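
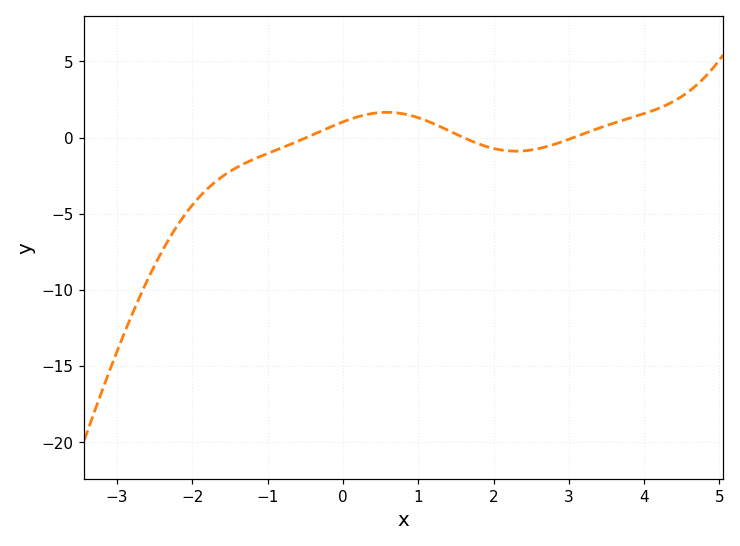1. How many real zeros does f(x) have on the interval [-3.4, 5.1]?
3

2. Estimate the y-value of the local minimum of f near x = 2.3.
-0.888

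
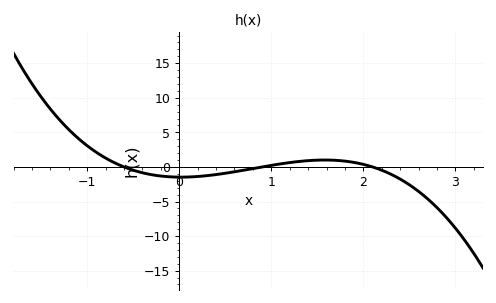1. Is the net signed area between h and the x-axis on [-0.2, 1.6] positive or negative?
negative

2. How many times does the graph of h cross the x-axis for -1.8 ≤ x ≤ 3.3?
3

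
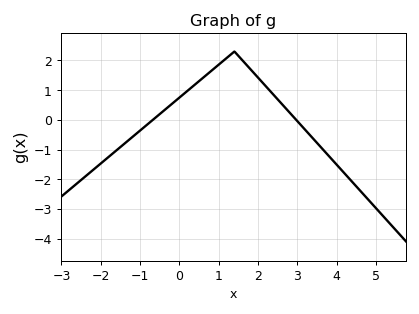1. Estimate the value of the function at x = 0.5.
1.3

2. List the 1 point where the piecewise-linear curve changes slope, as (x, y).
(1.4, 2.3)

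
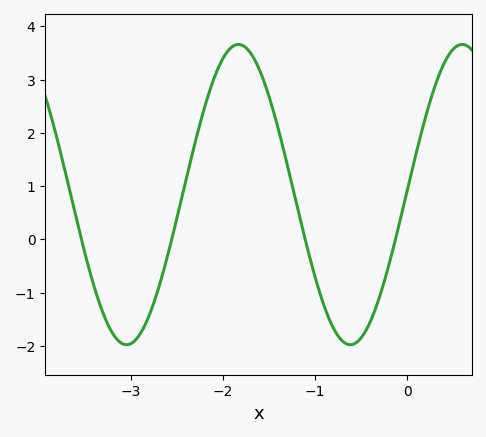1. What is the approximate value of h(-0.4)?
-1.5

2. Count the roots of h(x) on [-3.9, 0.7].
4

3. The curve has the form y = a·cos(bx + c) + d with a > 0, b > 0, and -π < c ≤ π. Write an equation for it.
y = 2.82cos(2.6x - 1.5) + 0.84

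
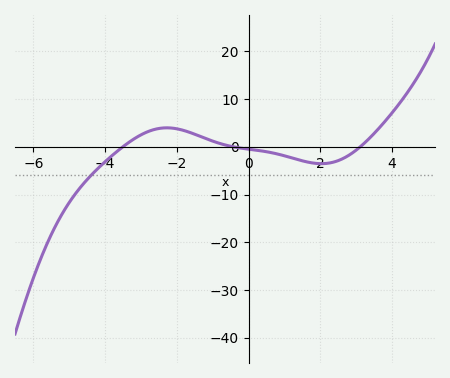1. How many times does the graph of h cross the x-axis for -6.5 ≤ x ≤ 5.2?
3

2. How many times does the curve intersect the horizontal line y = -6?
1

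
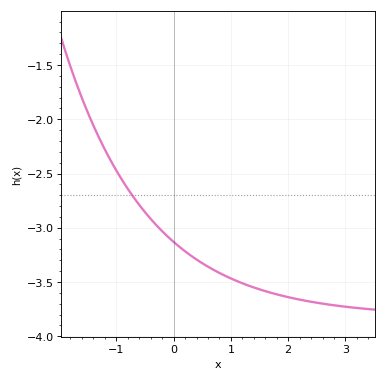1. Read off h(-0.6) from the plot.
-2.79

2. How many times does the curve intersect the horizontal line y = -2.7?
1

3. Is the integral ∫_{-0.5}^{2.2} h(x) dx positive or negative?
negative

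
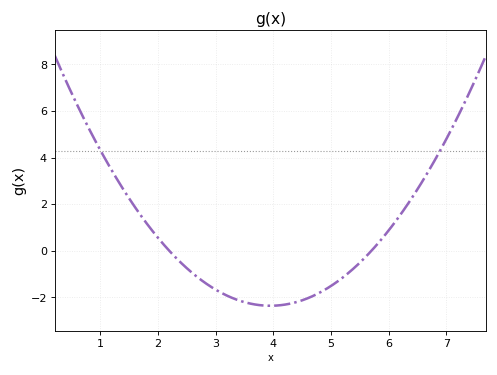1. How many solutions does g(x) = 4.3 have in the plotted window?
2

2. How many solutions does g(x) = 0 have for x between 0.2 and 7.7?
2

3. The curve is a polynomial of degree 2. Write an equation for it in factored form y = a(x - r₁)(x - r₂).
y = 0.77(x - 2.2)(x - 5.7)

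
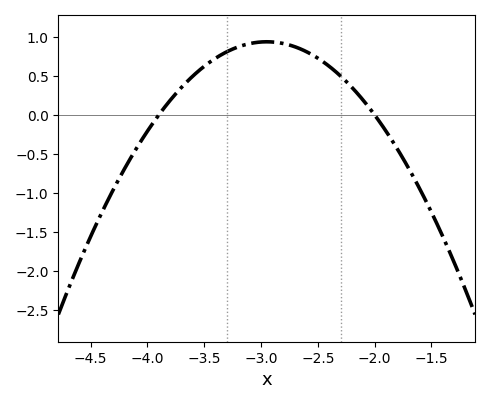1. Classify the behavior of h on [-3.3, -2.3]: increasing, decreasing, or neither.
neither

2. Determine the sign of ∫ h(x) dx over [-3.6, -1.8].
positive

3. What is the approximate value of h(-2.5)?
0.728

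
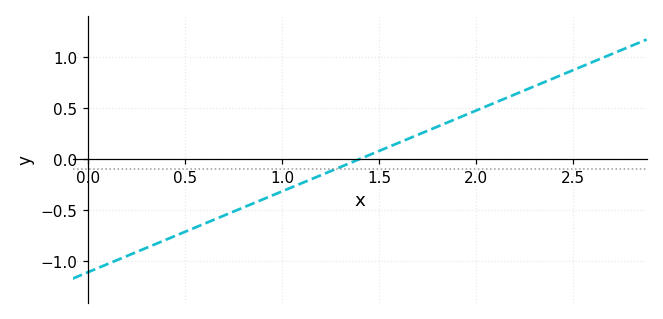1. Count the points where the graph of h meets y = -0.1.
1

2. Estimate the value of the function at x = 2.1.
0.55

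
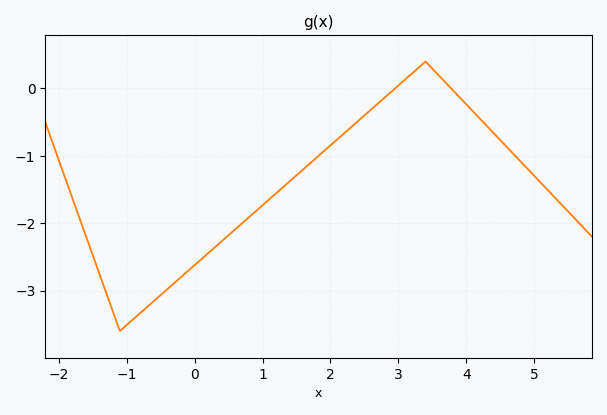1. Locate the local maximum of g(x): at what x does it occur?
3.4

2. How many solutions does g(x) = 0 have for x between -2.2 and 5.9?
2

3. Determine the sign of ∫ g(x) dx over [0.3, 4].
negative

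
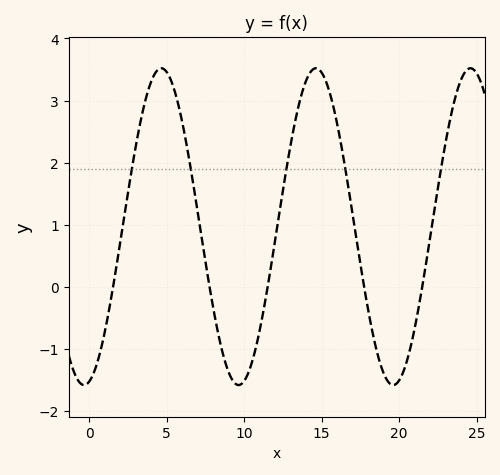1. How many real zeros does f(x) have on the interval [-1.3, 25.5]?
5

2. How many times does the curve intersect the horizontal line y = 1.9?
5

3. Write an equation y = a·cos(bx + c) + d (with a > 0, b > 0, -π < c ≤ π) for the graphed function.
y = 2.55cos(0.63x - 2.9) + 0.97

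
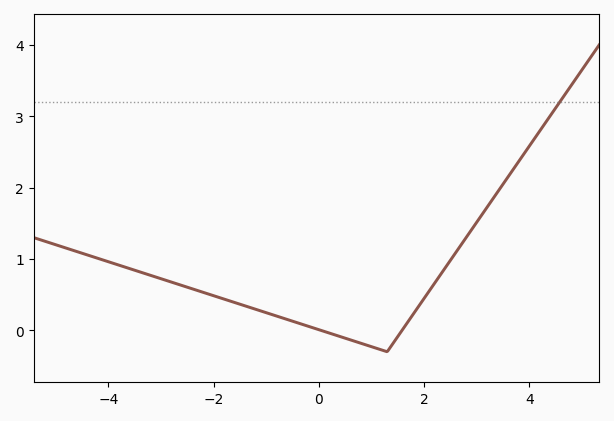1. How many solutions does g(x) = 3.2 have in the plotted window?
1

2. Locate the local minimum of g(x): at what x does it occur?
1.3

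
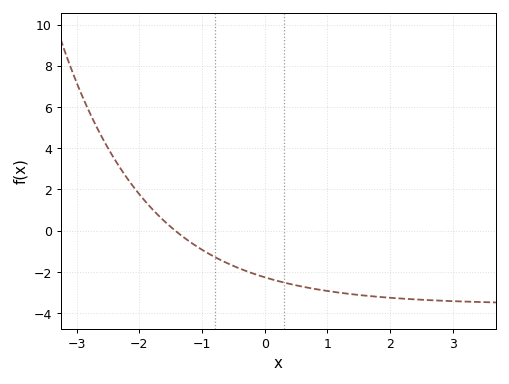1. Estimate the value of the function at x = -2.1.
2.16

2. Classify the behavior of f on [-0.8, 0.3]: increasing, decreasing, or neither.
decreasing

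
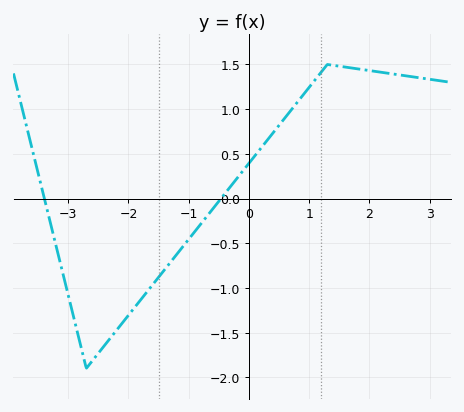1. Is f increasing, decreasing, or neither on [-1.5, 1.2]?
increasing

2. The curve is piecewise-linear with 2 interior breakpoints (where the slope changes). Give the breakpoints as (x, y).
(-2.7, -1.9); (1.3, 1.5)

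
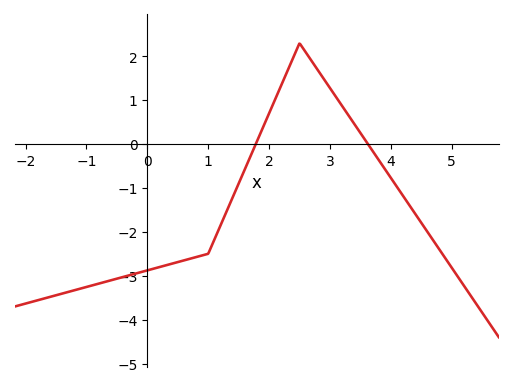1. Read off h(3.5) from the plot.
0.254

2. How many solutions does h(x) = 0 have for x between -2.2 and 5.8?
2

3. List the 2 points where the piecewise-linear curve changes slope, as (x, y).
(1, -2.5); (2.5, 2.3)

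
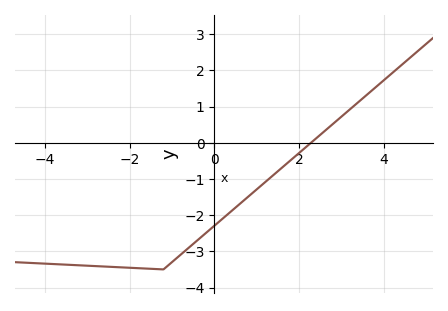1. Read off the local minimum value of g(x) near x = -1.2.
-3.5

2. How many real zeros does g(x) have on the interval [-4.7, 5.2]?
1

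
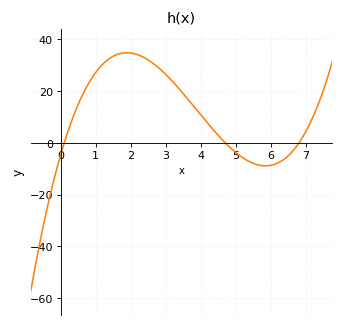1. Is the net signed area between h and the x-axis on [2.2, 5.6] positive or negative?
positive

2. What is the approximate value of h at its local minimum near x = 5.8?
-8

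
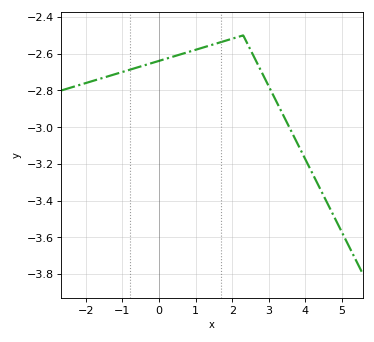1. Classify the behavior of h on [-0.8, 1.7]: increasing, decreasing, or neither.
increasing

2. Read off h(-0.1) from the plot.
-2.64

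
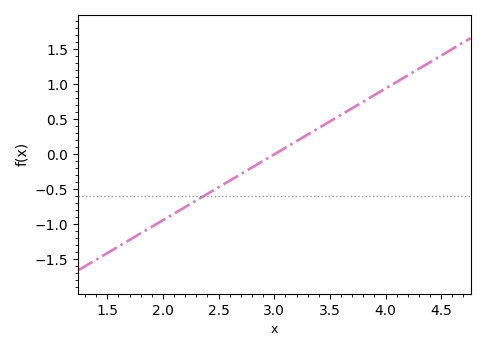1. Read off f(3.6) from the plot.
0.55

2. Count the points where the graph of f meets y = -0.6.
1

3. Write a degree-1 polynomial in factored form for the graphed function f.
y = 0.94(x - 3)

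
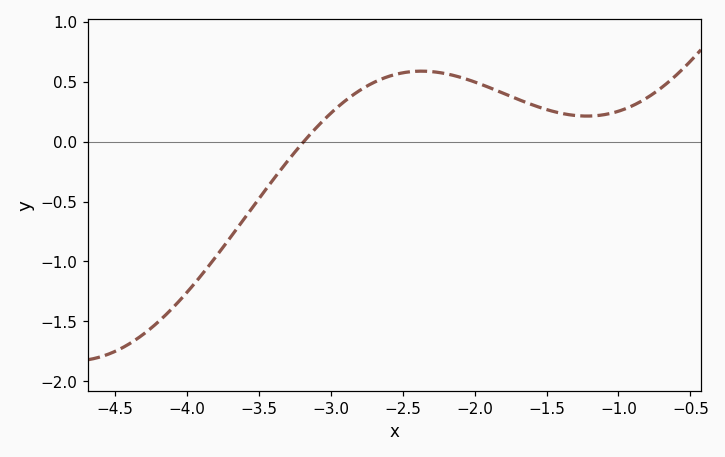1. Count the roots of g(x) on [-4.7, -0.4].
1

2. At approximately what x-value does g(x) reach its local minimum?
-1.22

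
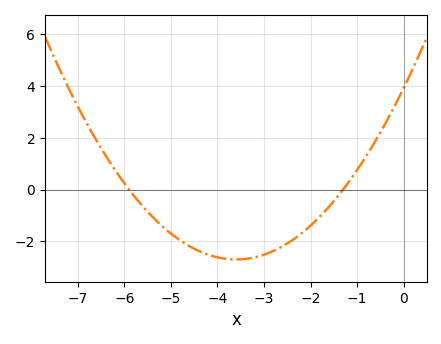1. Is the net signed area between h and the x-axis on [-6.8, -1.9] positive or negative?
negative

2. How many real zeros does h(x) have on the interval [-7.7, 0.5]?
2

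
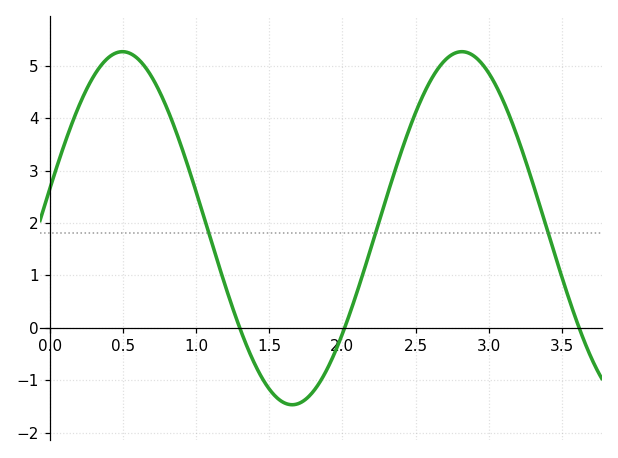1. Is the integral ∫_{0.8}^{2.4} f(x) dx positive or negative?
positive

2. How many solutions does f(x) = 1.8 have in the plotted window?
3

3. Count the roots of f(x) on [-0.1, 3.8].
3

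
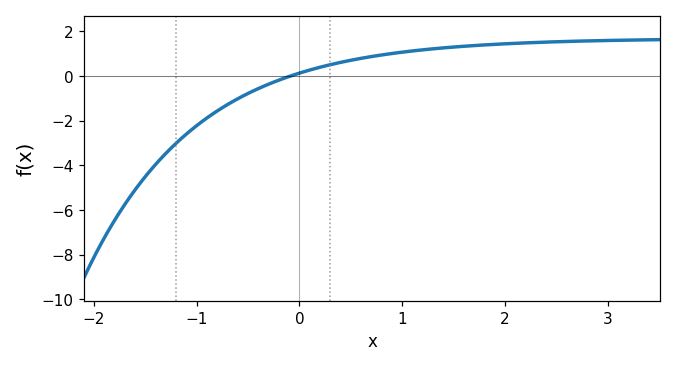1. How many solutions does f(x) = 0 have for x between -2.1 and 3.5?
1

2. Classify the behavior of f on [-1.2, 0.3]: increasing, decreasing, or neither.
increasing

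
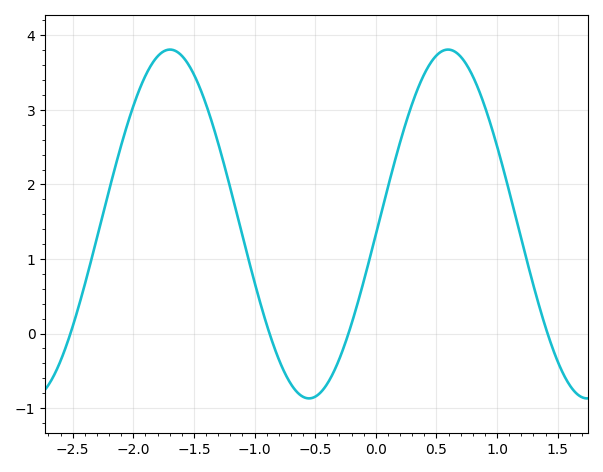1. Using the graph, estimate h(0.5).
3.73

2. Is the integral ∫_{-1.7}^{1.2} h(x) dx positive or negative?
positive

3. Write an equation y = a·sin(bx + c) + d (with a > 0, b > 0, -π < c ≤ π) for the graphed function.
y = 2.34sin(2.74x - 0.06) + 1.47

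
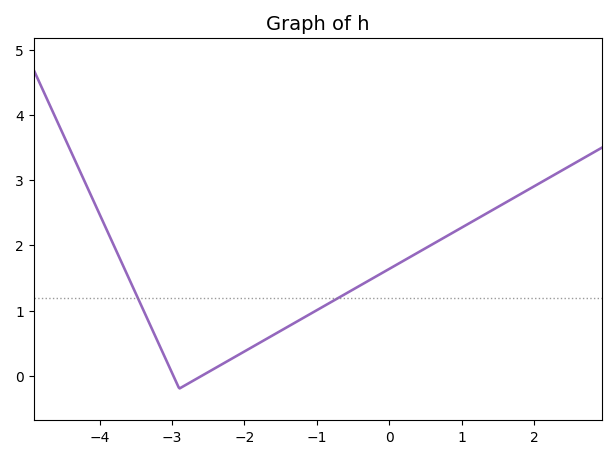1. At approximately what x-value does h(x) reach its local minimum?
-2.9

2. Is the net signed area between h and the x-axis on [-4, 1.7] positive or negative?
positive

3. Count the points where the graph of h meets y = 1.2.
2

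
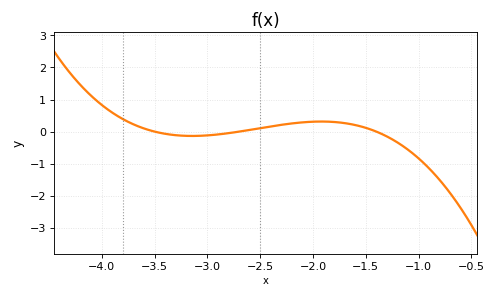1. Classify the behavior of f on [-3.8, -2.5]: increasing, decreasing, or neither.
neither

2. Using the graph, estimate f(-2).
0.3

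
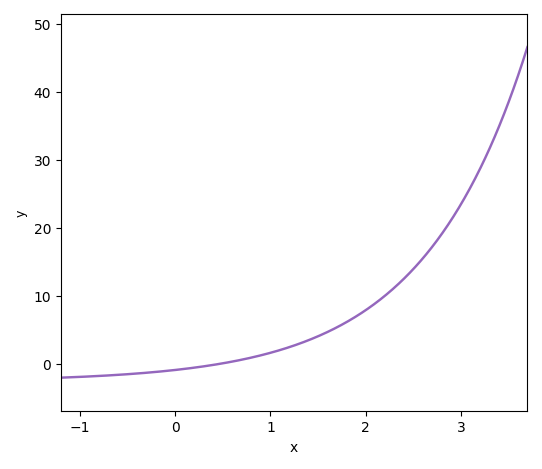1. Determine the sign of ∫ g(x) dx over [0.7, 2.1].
positive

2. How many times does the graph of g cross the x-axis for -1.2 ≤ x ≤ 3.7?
1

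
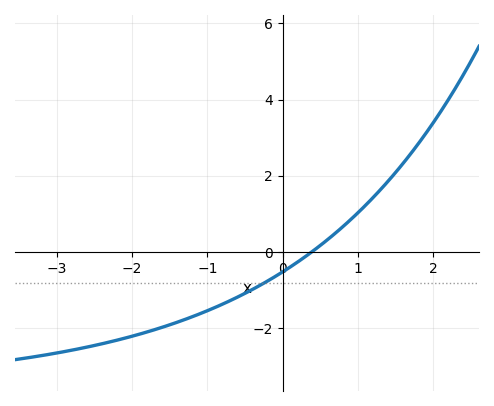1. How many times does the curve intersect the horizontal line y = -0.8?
1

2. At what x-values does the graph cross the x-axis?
0.4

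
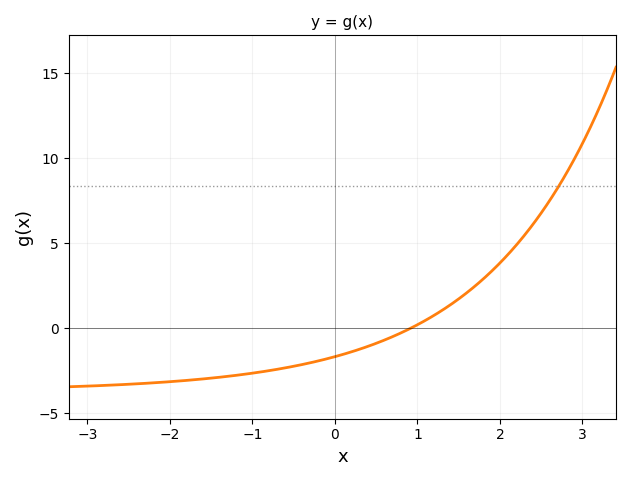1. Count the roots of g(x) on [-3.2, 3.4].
1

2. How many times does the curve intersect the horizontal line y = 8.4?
1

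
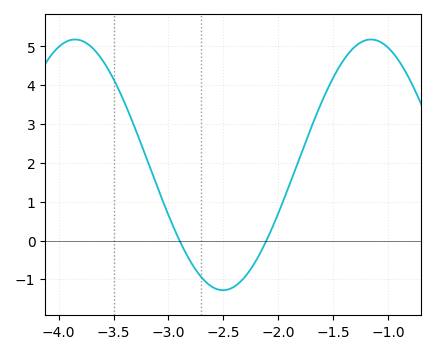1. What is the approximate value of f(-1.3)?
5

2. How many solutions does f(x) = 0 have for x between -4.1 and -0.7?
2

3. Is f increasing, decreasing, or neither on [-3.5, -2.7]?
decreasing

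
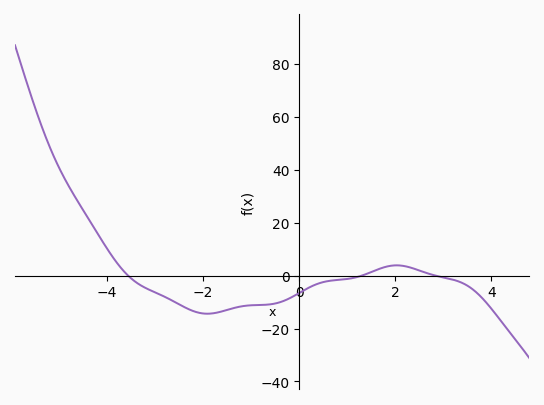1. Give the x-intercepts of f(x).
-3.56, 1.3, 2.84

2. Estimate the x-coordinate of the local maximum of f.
2.03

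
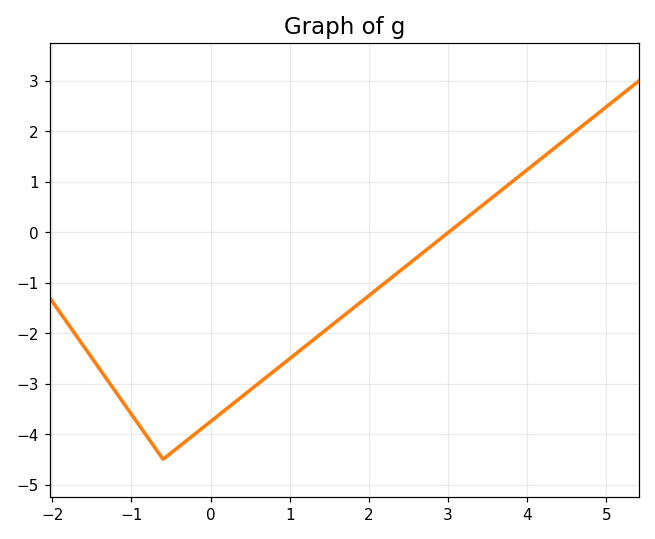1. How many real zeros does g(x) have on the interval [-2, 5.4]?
1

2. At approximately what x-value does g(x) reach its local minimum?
-0.599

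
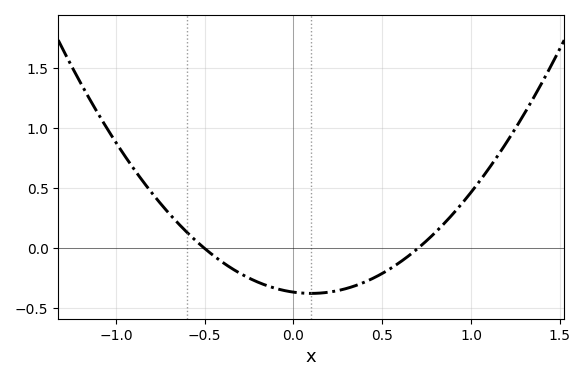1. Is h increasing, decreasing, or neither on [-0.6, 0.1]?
decreasing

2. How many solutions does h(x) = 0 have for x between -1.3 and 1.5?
2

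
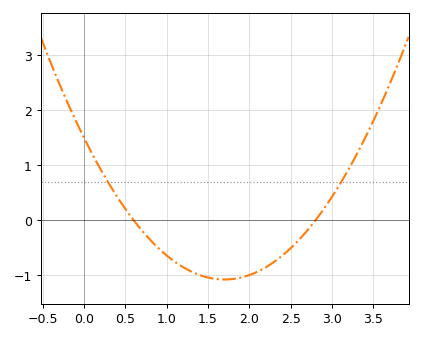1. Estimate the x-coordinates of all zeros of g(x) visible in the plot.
0.6, 2.8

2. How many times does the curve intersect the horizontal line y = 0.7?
2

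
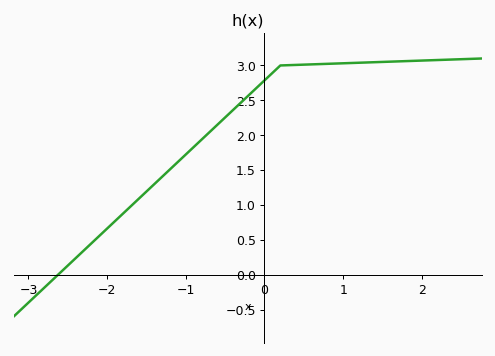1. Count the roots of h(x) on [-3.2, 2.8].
1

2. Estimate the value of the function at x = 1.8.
3.06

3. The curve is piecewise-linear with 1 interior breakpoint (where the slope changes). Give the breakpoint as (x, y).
(0.2, 3)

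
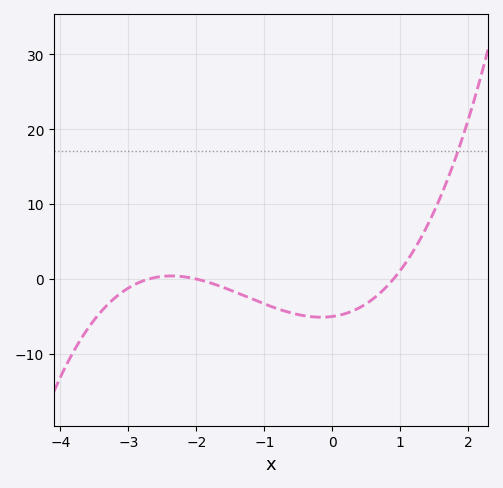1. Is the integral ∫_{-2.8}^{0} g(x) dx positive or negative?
negative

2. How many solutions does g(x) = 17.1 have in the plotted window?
1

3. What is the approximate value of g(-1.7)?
-0.803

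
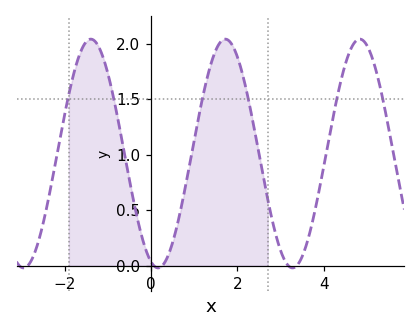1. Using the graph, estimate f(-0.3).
0.4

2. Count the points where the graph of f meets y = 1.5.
6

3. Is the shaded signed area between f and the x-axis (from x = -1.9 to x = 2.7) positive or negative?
positive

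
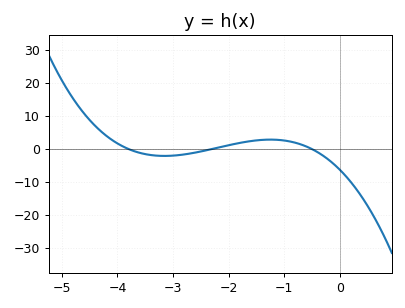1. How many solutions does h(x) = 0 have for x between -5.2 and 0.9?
3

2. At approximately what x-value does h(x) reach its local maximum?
-1.24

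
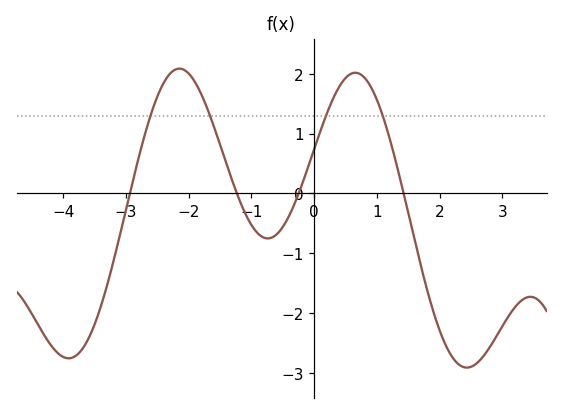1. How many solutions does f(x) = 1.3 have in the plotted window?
4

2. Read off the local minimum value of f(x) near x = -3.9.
-2.75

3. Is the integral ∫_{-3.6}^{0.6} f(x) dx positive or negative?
positive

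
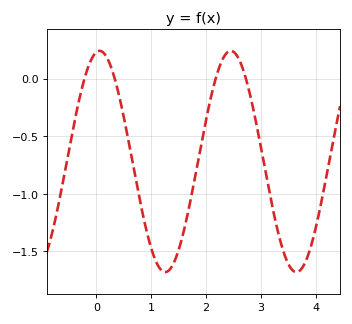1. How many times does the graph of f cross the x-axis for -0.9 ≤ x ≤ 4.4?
4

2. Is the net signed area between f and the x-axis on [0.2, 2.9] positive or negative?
negative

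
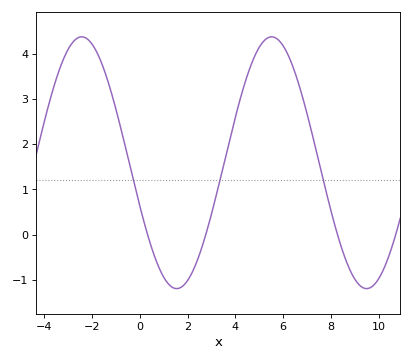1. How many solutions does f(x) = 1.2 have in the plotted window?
3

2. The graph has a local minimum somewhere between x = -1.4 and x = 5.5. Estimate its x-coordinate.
1.6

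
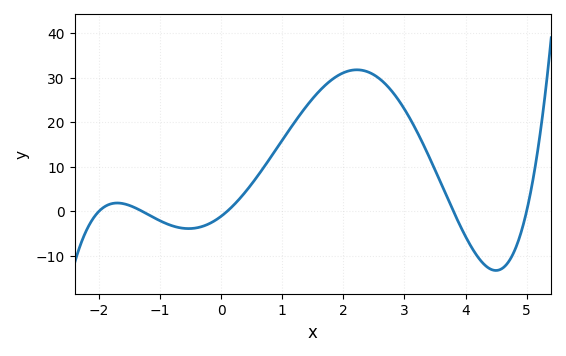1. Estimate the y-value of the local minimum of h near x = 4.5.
-13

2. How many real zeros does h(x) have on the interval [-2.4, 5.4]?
5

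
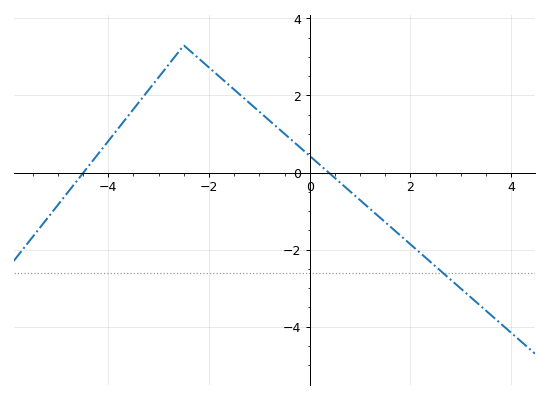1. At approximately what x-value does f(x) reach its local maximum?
-2.5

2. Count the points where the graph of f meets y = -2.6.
1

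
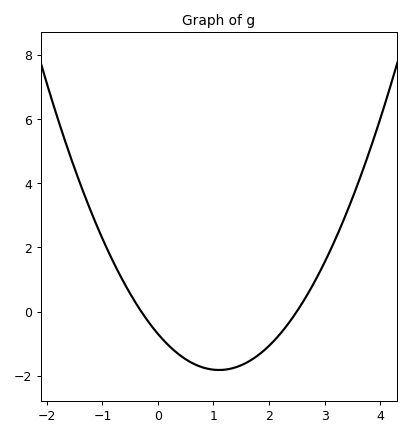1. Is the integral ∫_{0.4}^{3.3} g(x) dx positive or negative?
negative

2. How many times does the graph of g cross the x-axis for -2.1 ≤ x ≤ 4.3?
2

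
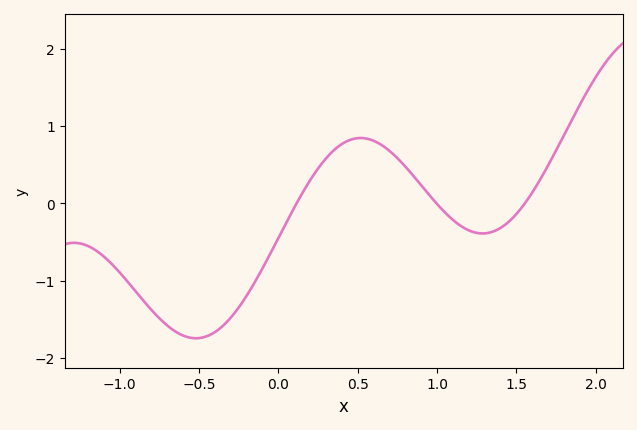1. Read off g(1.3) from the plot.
-0.389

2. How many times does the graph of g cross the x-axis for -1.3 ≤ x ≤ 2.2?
3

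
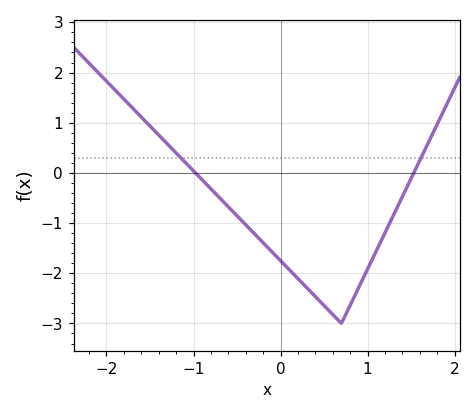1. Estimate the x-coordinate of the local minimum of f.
0.699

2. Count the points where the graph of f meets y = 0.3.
2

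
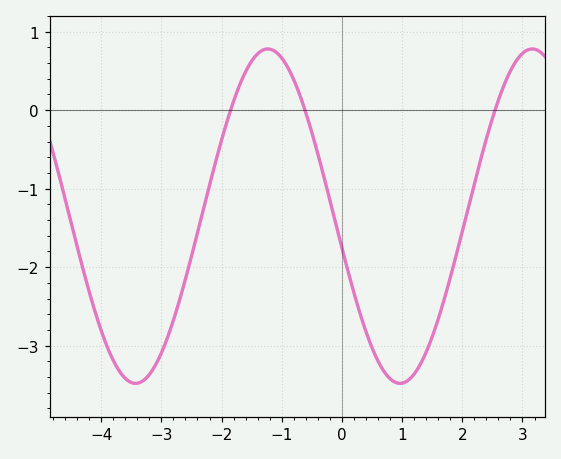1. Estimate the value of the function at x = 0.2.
-2.3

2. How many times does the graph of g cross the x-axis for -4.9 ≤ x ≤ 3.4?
3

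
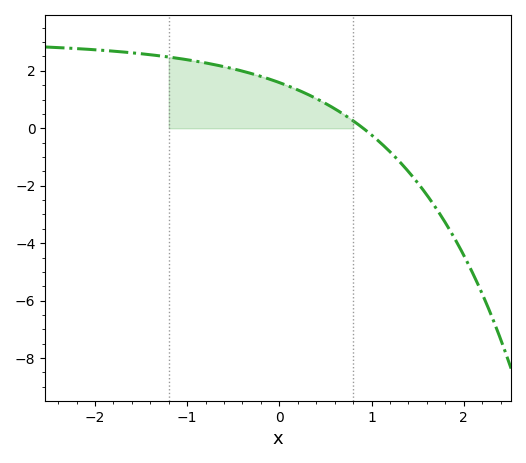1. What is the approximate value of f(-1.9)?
2.71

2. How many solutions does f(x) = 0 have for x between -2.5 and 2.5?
1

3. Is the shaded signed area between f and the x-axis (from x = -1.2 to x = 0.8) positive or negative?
positive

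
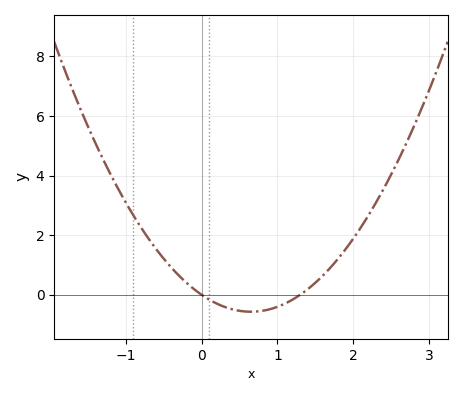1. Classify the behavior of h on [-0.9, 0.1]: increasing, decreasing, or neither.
decreasing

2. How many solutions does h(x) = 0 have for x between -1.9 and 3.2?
2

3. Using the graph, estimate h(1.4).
0.189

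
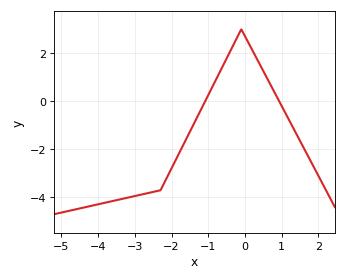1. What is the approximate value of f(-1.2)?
-0.4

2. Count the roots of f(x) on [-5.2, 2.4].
2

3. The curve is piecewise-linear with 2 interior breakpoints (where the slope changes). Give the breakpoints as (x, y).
(-2.3, -3.7); (-0.1, 3)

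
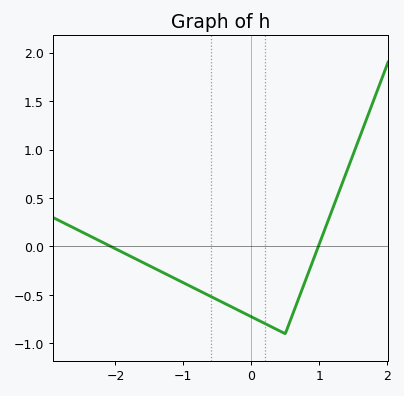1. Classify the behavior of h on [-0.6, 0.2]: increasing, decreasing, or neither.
decreasing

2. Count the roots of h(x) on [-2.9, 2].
2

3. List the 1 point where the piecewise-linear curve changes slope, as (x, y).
(0.5, -0.9)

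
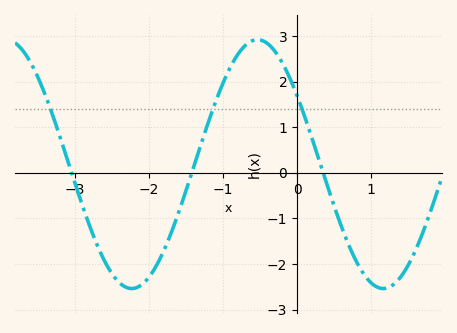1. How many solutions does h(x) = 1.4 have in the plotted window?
3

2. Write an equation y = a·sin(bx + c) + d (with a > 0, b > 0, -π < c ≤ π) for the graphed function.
y = 2.73sin(1.9x + 2.6) + 0.19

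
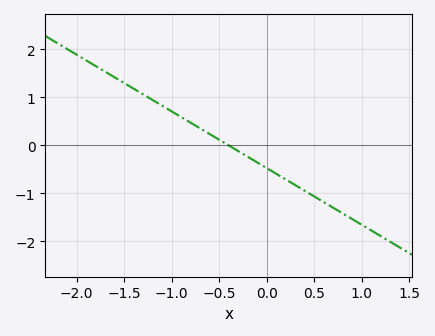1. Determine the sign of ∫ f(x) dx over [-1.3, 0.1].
positive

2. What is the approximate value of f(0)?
-0.5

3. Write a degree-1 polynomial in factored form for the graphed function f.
y = -1.18(x + 0.4)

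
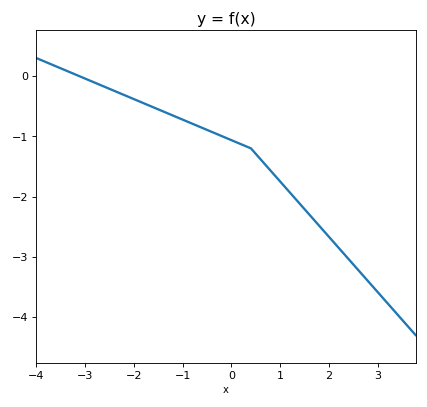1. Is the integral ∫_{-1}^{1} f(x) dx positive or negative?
negative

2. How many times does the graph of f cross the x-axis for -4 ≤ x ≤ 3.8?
1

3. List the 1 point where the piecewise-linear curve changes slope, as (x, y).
(0.4, -1.2)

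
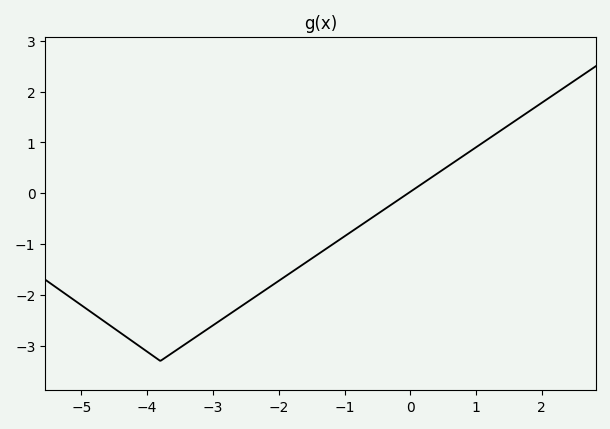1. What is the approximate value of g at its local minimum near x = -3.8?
-3.3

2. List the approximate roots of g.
0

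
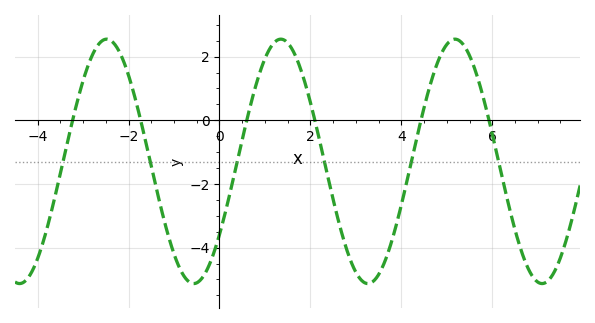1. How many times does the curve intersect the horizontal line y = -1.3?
6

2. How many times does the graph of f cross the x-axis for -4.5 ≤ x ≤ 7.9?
6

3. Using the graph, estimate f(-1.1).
-3.75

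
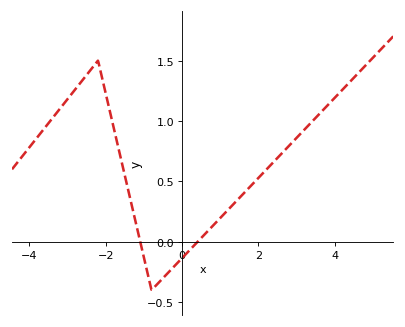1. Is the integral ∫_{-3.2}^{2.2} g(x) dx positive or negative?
positive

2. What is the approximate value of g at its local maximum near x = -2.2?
1.5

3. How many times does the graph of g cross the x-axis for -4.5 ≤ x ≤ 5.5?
2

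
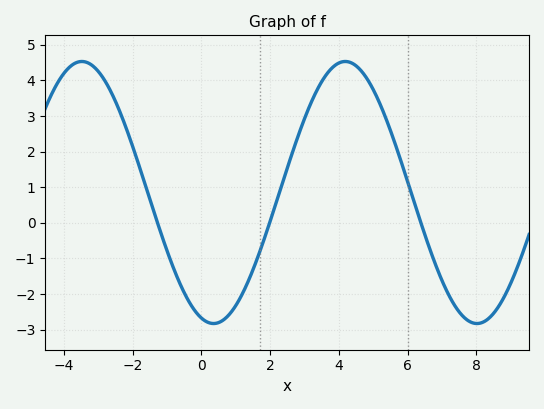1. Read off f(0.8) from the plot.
-2.59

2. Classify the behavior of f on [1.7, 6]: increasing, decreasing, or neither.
neither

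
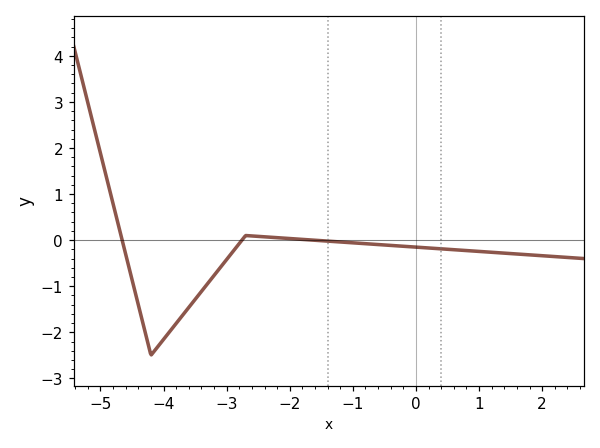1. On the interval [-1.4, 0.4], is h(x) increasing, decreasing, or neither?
decreasing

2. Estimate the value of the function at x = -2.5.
0.1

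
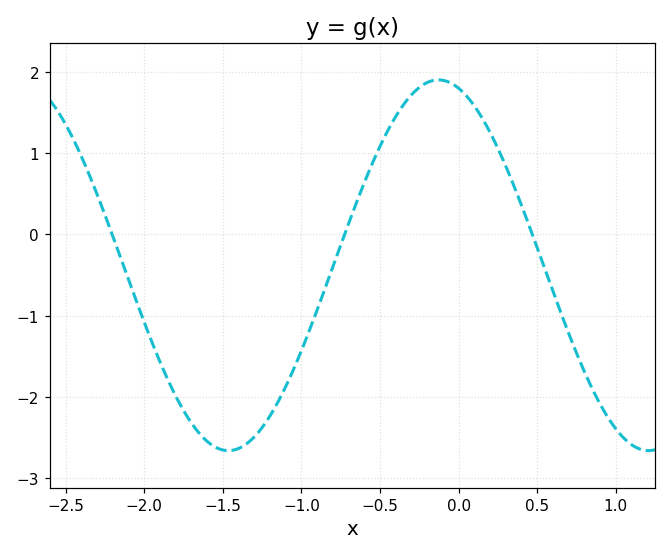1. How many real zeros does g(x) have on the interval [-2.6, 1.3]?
3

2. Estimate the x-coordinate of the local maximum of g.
-0.1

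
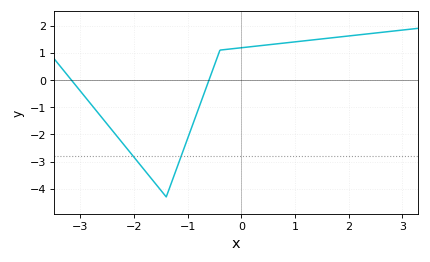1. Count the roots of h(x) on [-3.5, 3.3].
2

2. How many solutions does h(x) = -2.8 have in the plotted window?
2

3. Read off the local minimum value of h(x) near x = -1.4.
-4.3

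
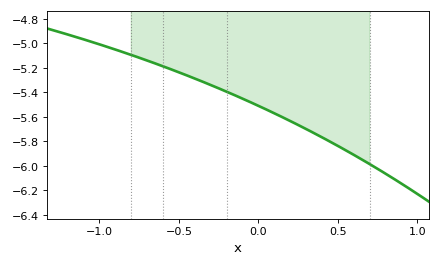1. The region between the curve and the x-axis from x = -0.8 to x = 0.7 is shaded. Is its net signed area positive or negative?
negative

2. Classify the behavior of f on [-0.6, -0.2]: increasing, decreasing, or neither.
decreasing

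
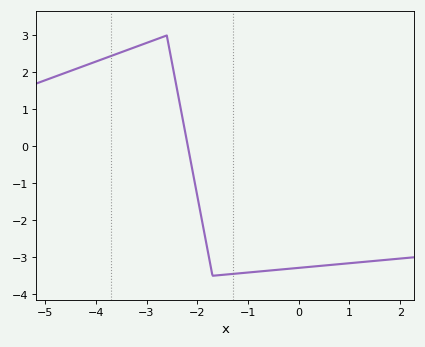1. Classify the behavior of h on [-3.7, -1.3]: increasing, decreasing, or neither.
neither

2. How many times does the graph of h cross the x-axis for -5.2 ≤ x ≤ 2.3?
1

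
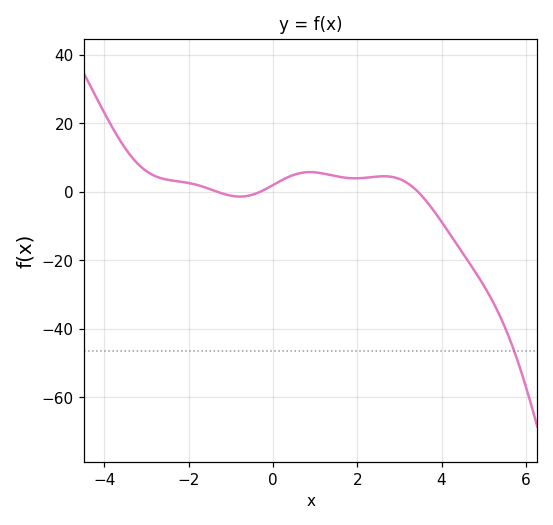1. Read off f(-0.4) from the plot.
-0.5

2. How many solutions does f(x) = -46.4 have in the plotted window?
1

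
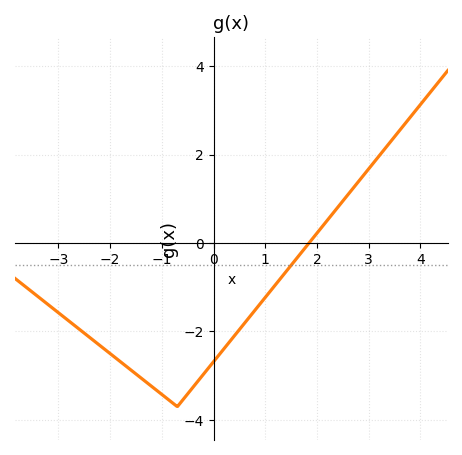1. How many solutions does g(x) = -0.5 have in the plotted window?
1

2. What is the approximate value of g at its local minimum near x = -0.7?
-3.6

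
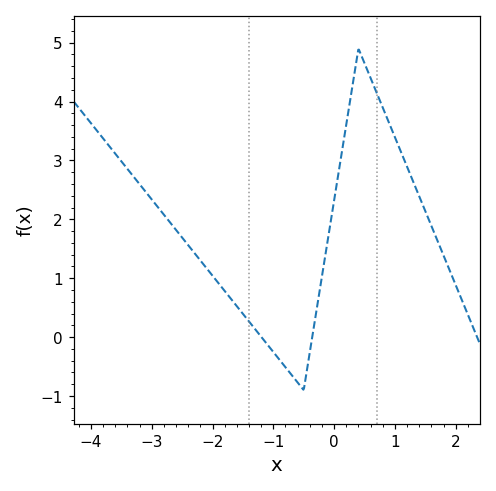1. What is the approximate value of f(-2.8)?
2.08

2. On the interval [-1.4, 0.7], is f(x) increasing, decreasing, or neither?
neither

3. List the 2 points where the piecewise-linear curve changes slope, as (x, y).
(-0.5, -0.9); (0.4, 4.9)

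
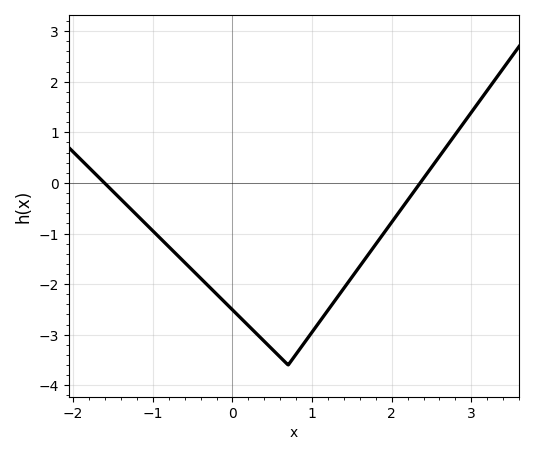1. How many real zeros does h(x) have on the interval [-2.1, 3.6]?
2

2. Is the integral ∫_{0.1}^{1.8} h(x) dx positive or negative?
negative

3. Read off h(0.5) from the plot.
-3.3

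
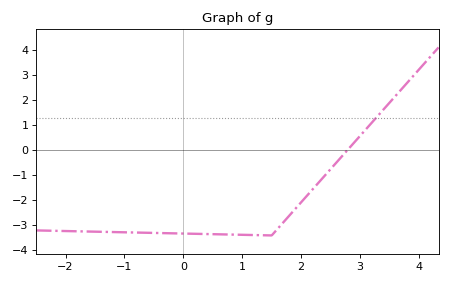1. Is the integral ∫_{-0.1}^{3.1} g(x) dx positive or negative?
negative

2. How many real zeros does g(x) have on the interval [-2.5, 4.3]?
1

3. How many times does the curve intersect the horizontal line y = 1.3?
1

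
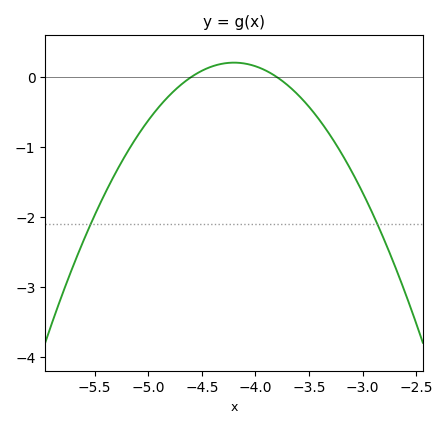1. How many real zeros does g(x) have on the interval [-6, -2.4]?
2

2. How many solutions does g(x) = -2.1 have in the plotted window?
2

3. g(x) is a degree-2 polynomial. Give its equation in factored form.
y = -1.29(x + 4.6)(x + 3.8)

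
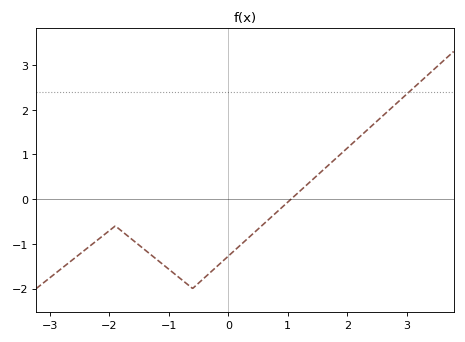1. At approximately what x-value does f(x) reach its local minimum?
-0.6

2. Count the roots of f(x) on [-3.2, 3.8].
1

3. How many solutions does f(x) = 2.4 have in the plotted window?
1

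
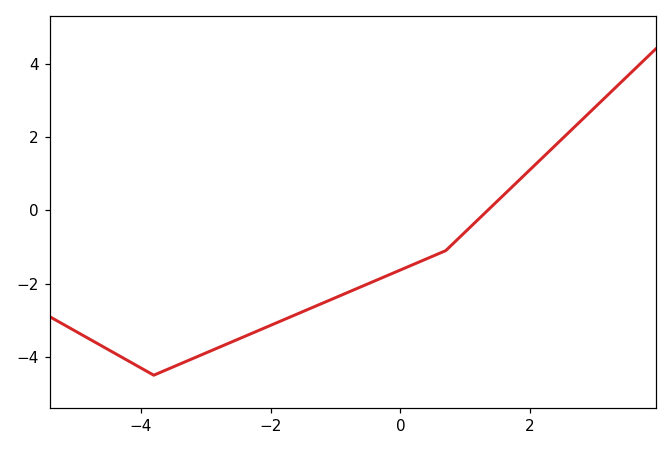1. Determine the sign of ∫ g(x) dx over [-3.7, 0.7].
negative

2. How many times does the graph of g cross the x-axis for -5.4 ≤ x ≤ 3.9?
1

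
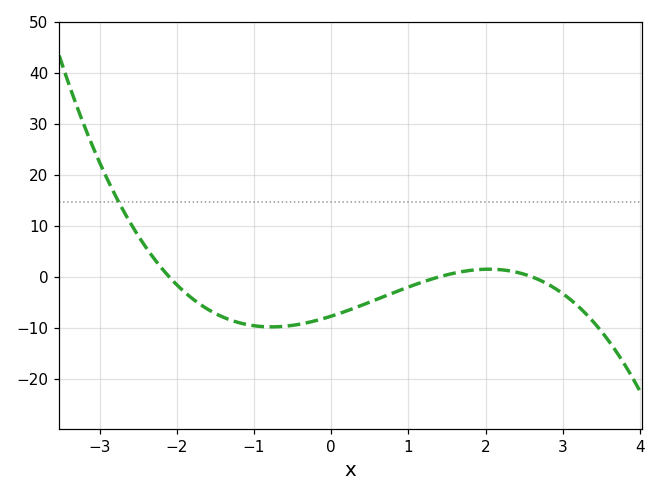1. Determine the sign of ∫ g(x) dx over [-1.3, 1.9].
negative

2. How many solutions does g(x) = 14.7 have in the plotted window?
1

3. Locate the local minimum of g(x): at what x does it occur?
-0.777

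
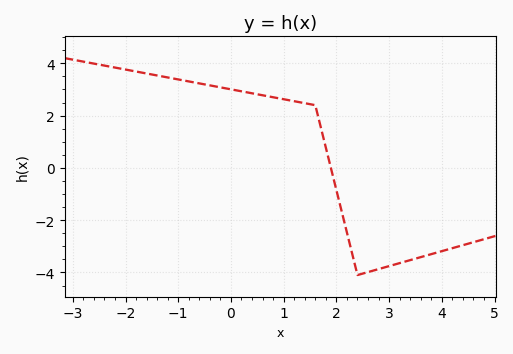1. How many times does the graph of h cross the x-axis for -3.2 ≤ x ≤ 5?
1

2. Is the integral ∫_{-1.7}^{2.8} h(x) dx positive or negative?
positive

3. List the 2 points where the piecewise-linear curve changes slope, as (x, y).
(1.6, 2.4); (2.4, -4.1)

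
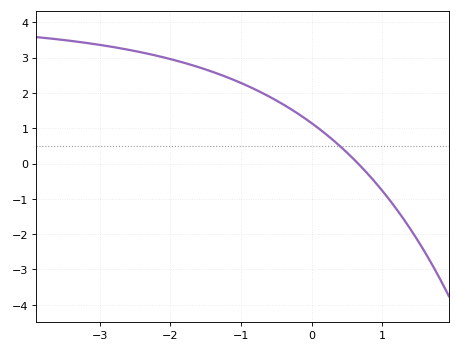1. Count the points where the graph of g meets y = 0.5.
1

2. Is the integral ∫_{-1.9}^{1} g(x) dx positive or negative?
positive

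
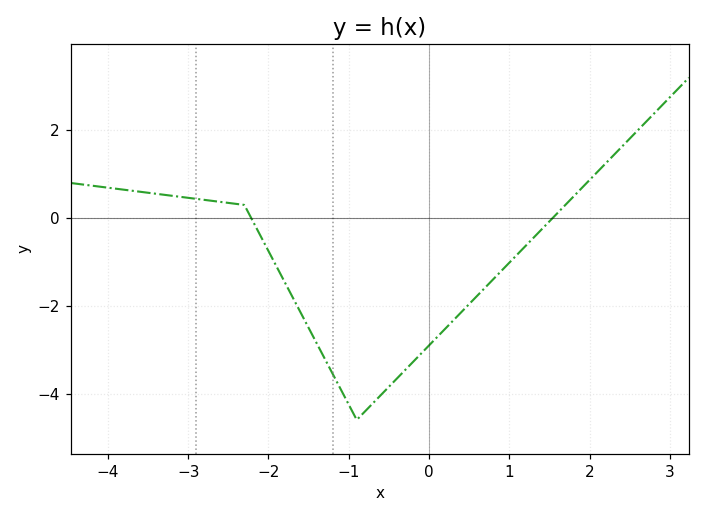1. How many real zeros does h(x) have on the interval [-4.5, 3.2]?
2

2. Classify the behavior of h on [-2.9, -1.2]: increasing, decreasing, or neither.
decreasing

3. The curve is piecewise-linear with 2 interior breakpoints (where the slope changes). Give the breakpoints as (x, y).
(-2.3, 0.3); (-0.9, -4.6)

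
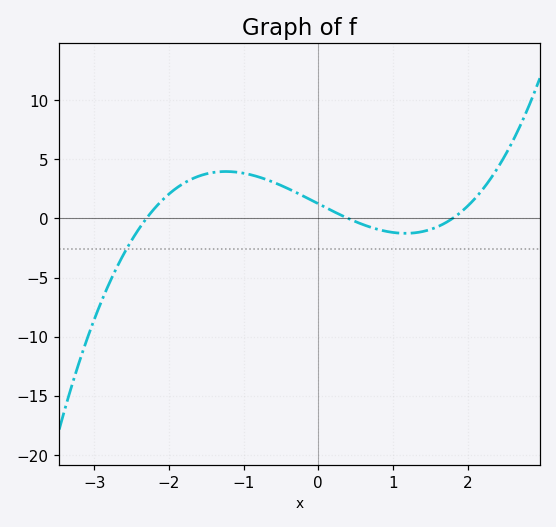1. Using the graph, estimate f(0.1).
0.918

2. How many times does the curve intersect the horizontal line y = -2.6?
1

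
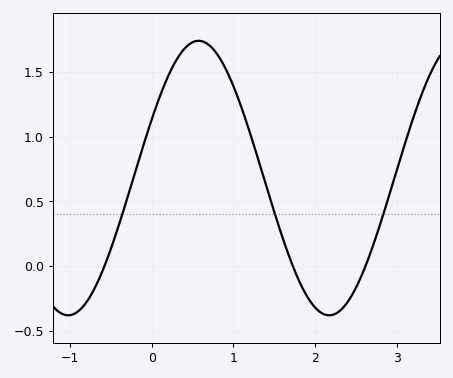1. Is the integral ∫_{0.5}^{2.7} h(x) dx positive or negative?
positive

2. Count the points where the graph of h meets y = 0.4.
3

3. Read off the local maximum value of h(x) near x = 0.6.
1.74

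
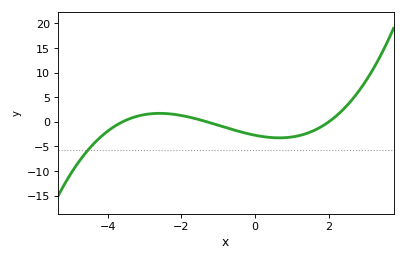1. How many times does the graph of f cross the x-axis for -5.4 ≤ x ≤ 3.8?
3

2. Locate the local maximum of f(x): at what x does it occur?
-2.59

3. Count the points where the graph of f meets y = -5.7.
1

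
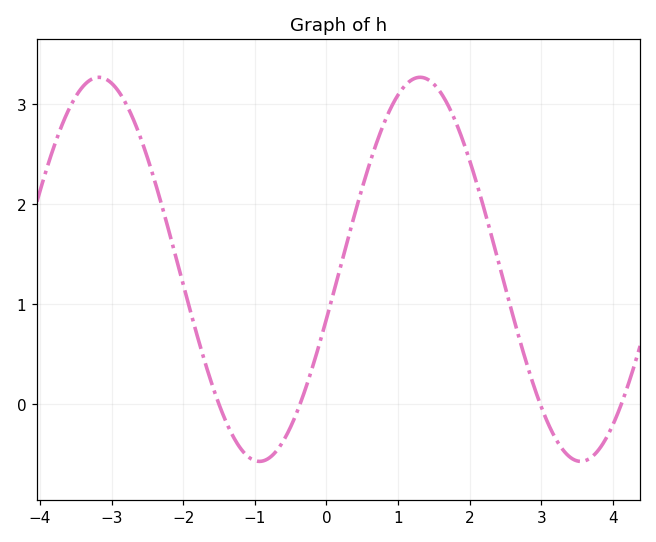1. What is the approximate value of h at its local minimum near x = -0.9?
-0.6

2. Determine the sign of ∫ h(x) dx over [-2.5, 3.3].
positive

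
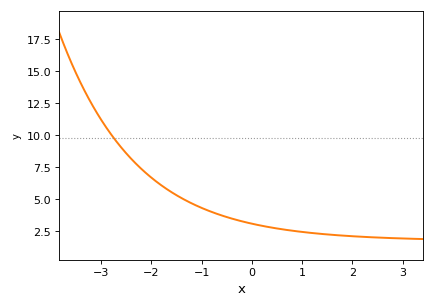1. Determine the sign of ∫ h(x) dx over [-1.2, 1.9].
positive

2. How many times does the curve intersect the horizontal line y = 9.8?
1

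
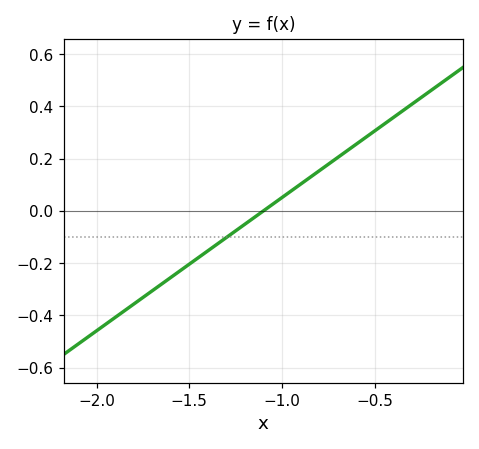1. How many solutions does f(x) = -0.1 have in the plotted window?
1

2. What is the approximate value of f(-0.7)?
0.204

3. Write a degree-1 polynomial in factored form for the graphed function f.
y = 0.51(x + 1.1)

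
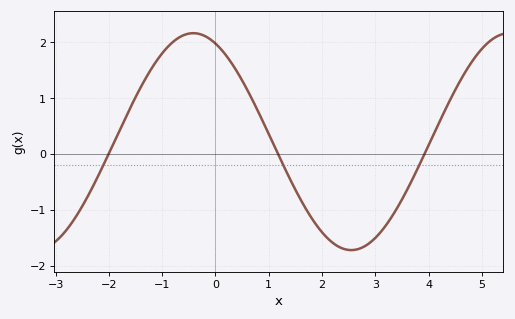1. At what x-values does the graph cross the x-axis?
-2, 1.17, 3.92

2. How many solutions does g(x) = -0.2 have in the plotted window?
3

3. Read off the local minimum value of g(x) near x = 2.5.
-1.72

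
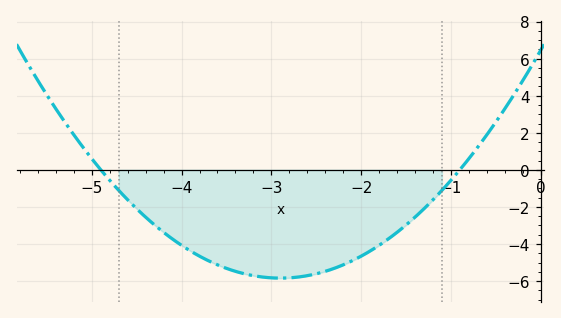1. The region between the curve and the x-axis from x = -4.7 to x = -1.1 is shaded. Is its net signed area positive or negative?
negative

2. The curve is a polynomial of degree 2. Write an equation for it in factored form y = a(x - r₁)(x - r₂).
y = 1.46(x + 4.9)(x + 0.9)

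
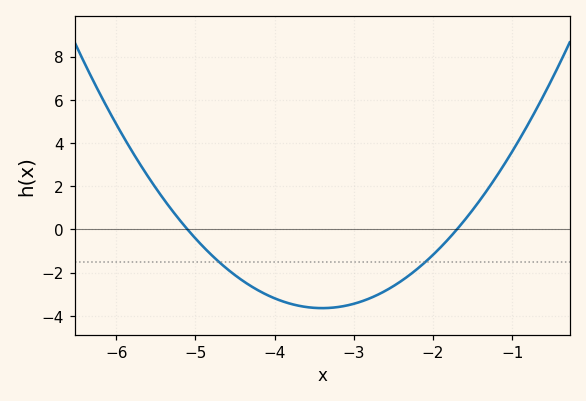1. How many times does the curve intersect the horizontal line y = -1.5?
2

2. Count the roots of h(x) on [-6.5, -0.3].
2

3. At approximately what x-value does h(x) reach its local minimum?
-3.4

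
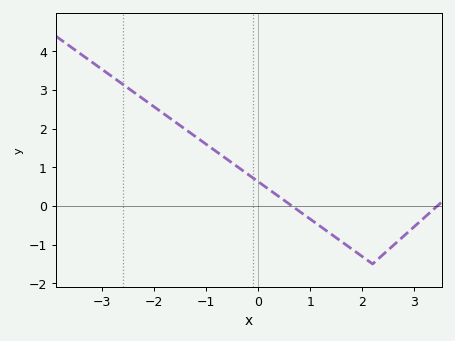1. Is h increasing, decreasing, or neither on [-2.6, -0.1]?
decreasing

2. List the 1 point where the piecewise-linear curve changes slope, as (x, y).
(2.2, -1.5)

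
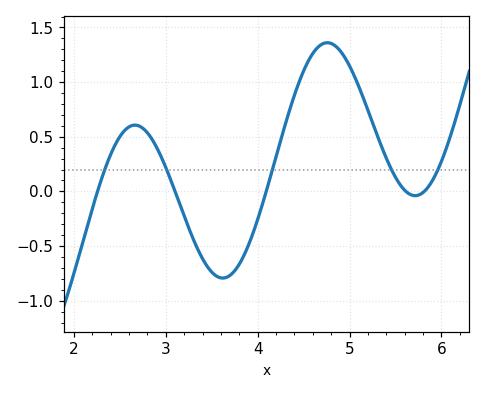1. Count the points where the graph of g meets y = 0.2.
5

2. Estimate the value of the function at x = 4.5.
1.1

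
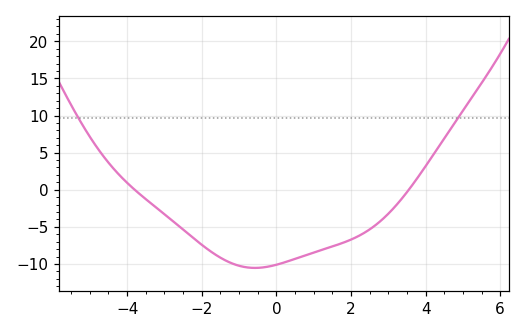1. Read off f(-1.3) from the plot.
-9.68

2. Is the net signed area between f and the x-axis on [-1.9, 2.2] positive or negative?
negative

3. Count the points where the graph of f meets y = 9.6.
2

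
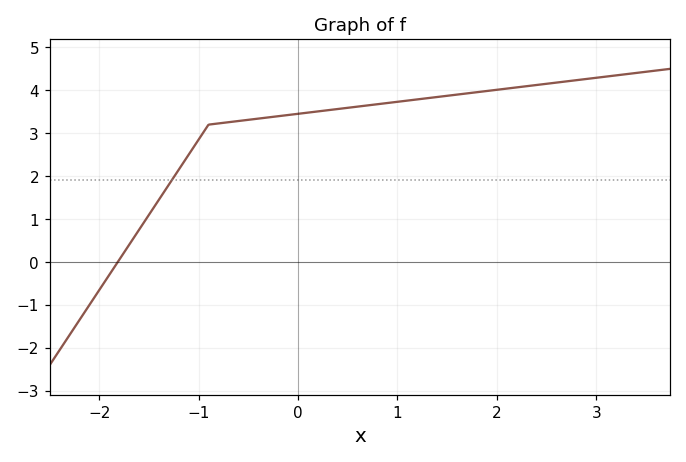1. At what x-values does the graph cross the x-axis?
-1.81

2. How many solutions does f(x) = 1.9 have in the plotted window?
1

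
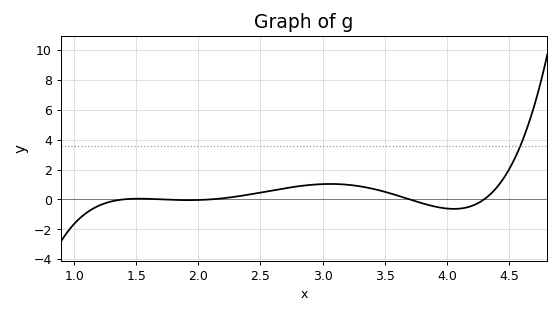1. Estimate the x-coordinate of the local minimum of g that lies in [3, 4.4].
4.06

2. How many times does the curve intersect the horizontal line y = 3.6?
1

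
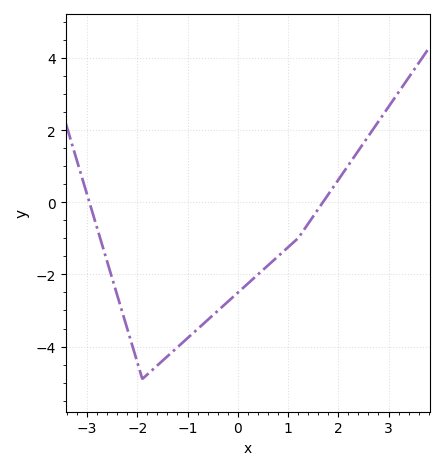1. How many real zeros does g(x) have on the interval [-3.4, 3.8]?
2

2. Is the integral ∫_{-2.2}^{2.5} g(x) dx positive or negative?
negative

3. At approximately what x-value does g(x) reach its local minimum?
-1.9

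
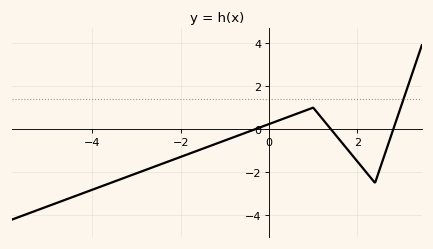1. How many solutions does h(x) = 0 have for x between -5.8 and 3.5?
3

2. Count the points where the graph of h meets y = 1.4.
1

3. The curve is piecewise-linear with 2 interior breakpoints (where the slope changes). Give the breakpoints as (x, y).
(1, 1); (2.4, -2.5)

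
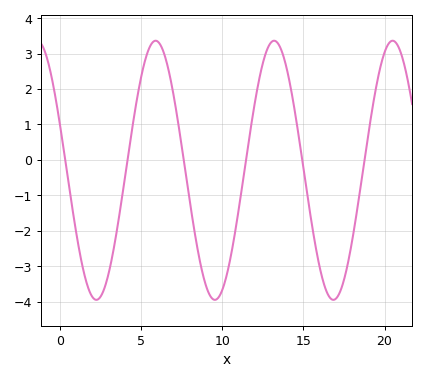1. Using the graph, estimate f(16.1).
-3.2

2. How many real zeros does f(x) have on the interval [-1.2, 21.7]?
6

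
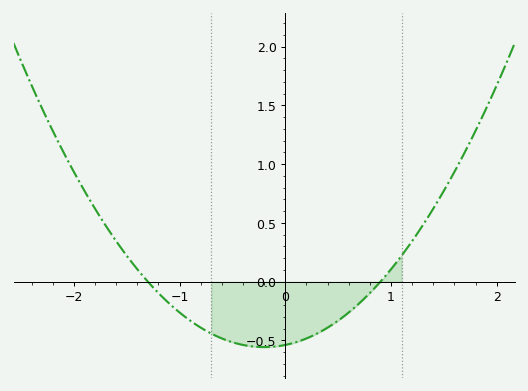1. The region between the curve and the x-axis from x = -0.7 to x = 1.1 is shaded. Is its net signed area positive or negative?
negative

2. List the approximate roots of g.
-1.3, 0.9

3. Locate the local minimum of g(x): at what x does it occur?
-0.2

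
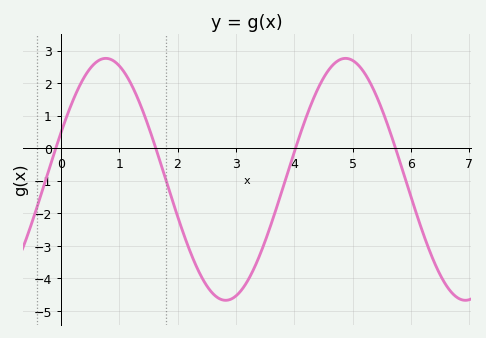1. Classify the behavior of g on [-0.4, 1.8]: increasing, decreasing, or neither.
neither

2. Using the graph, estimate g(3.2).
-4.1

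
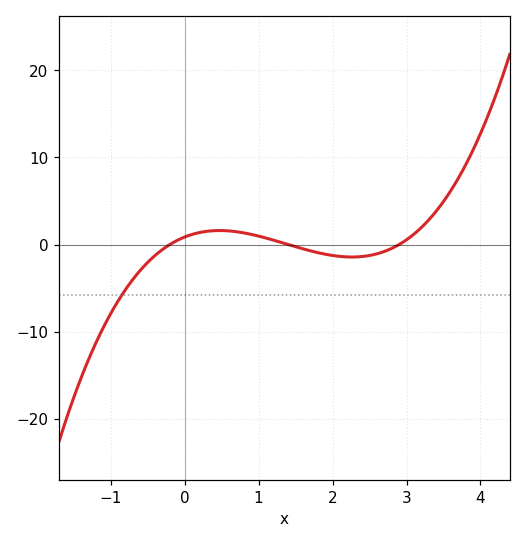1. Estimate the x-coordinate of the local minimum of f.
2.3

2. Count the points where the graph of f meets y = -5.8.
1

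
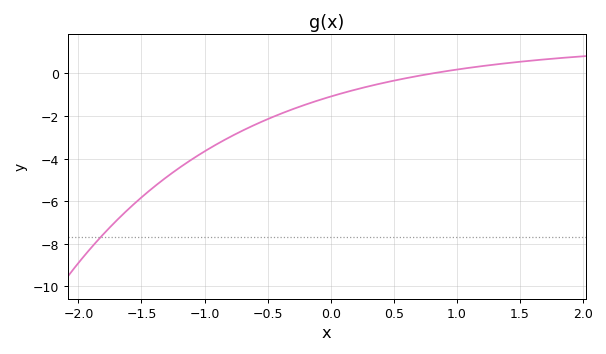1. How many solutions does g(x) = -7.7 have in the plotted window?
1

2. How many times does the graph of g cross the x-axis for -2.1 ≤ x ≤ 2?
1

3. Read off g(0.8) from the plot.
-0.011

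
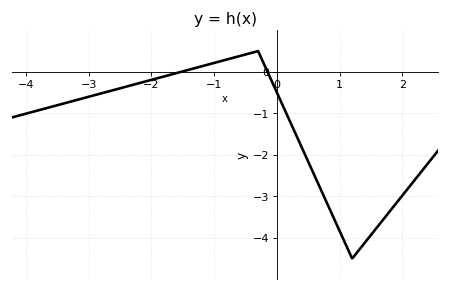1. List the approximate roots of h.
-1.53, -0.15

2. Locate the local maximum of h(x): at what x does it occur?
-0.3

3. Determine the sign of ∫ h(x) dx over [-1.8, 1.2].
negative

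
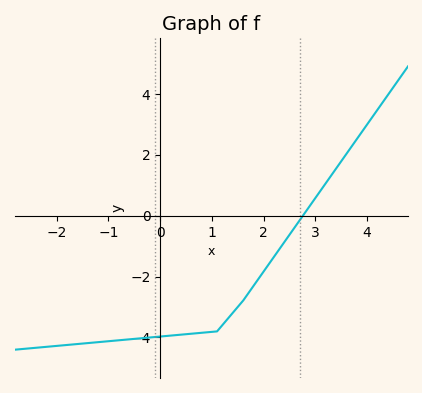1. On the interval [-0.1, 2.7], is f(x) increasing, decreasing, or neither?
increasing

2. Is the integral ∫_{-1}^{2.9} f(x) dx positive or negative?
negative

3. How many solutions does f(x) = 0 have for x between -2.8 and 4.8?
1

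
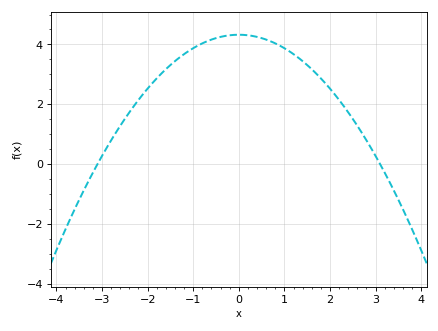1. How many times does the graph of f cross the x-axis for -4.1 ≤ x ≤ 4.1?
2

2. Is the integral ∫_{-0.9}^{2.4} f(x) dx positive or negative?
positive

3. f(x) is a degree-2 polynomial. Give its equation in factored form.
y = -0.45(x + 3.1)(x - 3.1)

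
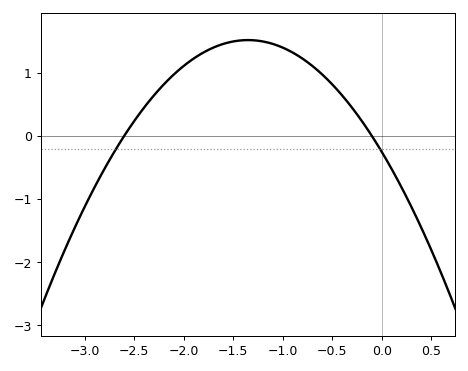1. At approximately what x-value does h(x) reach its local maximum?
-1.4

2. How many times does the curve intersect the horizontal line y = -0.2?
2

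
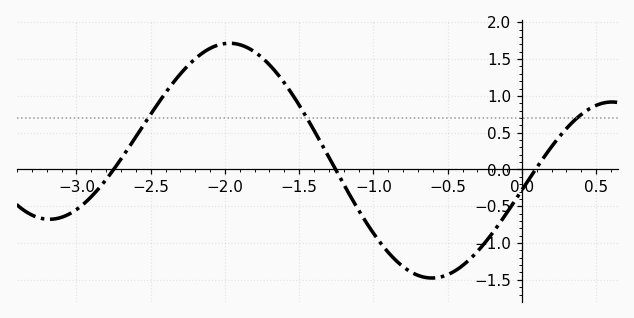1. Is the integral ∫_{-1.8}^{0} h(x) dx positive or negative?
negative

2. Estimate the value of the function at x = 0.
-0.279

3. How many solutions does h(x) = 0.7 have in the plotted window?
3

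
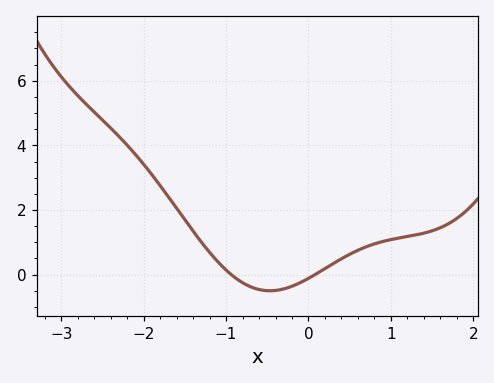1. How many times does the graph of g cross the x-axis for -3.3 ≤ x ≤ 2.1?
2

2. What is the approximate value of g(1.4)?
1.28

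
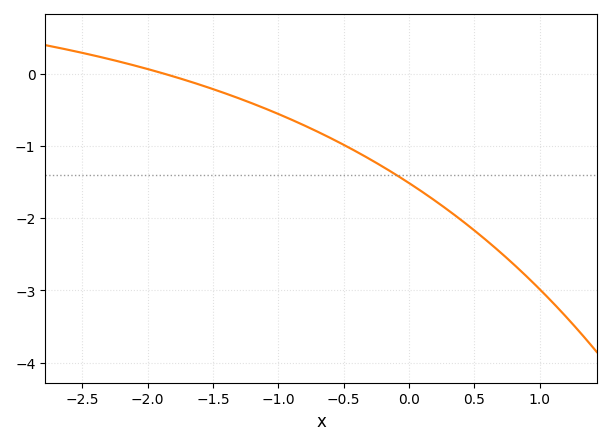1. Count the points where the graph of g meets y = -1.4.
1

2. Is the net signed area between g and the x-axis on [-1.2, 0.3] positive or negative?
negative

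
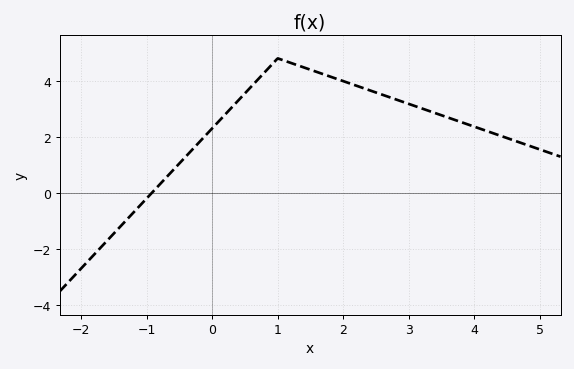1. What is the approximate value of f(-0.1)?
2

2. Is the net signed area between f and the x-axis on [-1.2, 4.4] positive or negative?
positive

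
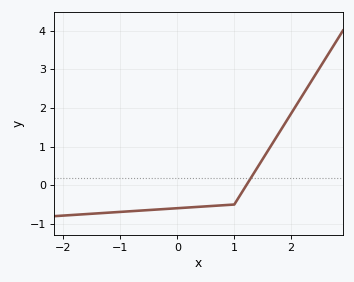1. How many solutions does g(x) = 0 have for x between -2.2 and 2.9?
1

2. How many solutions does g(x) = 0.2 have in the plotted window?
1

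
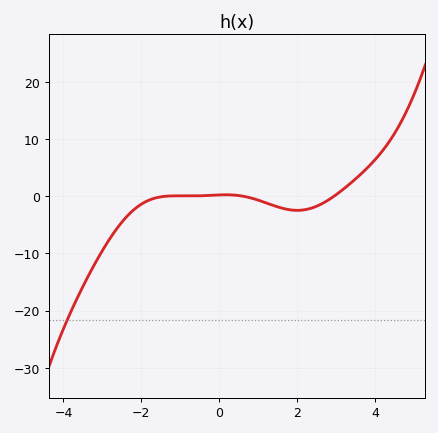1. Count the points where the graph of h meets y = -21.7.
1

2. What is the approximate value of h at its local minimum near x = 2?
-2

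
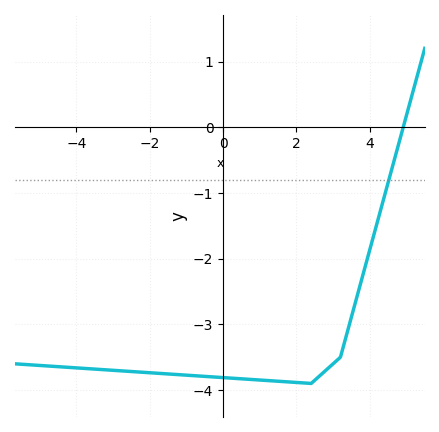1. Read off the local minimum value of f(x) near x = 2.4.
-3.9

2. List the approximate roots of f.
4.91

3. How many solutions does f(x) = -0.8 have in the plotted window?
1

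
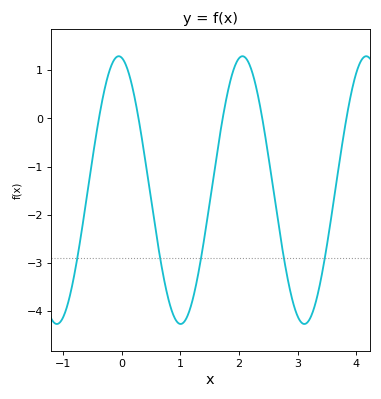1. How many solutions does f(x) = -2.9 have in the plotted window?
5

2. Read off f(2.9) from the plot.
-3.7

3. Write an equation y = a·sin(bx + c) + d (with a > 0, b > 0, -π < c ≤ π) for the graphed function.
y = 2.78sin(3x + 1.7) - 1.49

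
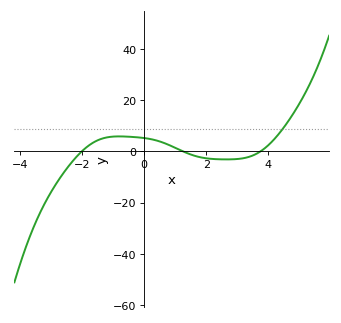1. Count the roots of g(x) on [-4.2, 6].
3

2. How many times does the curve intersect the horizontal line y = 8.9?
1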